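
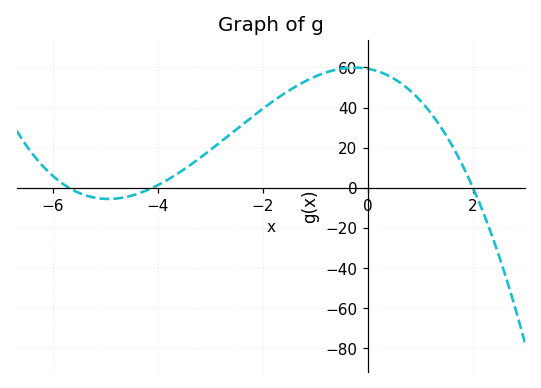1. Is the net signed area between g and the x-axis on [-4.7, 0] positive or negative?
positive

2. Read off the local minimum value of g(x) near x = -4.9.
-6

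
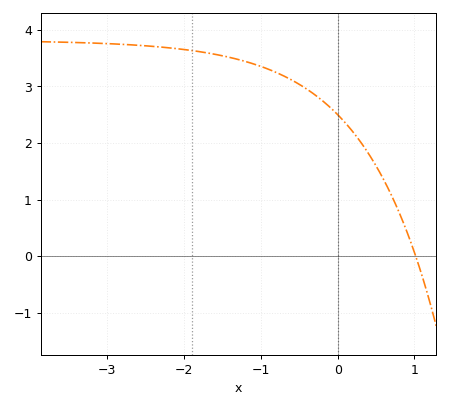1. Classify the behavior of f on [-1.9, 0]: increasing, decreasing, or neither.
decreasing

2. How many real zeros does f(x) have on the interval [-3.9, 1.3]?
1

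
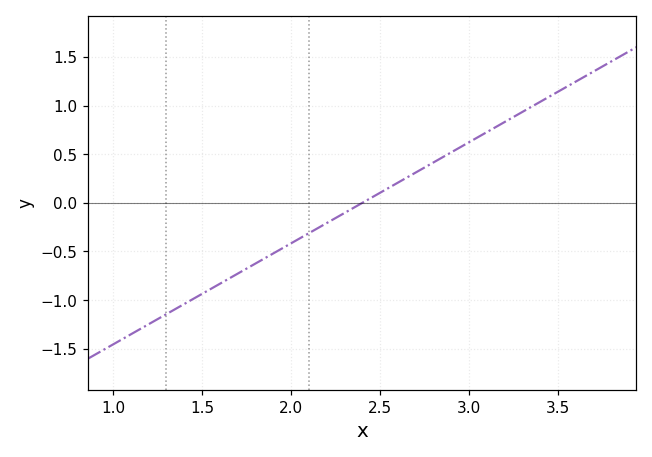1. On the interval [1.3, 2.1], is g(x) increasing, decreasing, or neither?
increasing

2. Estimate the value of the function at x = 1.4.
-1.04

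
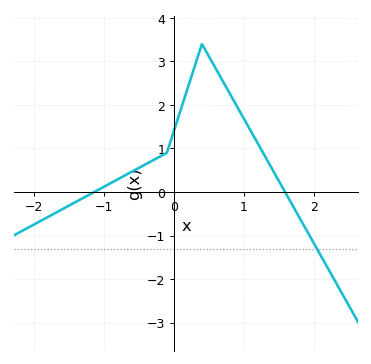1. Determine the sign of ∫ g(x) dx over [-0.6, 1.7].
positive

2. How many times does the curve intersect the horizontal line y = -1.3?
1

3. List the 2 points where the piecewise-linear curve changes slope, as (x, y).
(-0.1, 0.9); (0.4, 3.4)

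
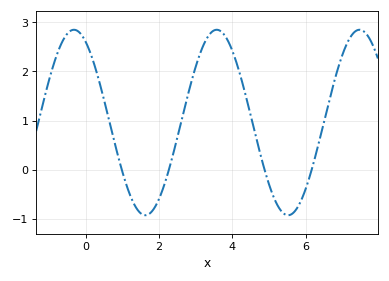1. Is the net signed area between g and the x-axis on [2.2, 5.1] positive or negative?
positive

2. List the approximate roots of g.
0.977, 2.27, 4.88, 6.17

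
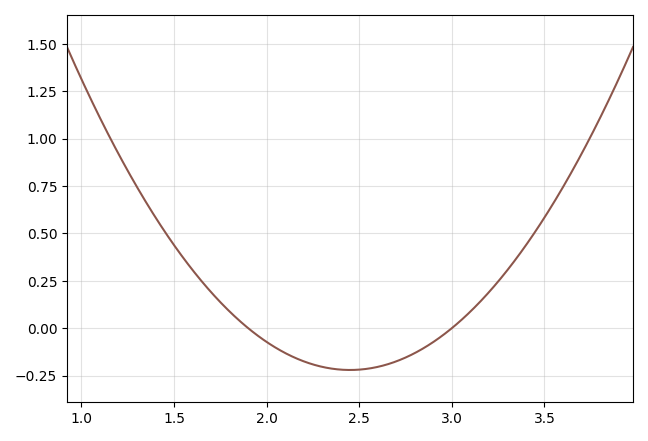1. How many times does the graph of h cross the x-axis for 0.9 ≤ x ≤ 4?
2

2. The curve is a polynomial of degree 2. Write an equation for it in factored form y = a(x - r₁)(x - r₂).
y = 0.73(x - 1.9)(x - 3)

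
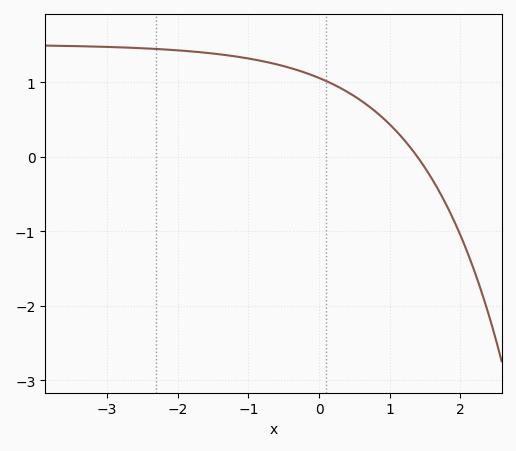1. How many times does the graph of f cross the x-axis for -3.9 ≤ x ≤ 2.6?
1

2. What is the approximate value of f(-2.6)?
1.46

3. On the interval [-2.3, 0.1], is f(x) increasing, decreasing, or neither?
decreasing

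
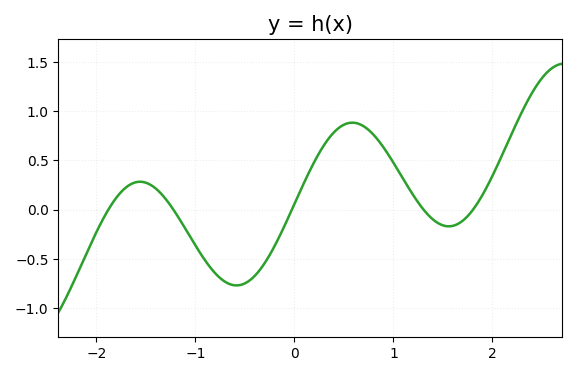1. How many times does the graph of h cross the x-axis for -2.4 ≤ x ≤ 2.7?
5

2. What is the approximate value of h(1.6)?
-0.15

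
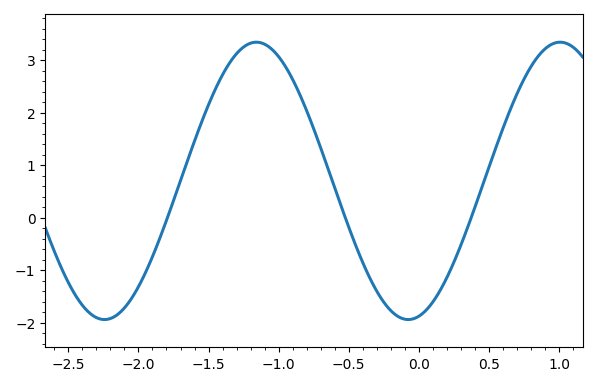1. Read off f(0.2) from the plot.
-1.14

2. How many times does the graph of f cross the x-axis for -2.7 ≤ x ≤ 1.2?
3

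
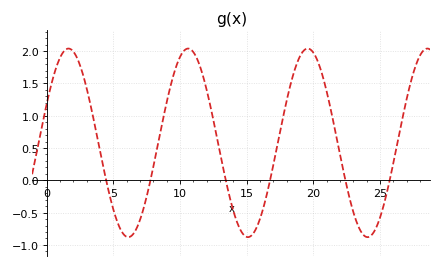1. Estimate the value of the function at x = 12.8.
0.65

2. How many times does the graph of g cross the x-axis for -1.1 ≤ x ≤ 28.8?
6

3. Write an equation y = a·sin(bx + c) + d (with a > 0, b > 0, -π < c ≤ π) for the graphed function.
y = 1.46sin(0.7x + 0.43) + 0.58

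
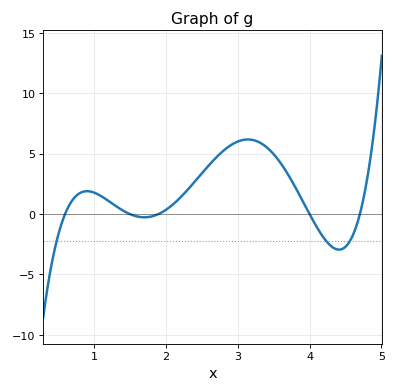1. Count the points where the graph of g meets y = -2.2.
3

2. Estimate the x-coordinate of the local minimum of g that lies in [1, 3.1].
1.7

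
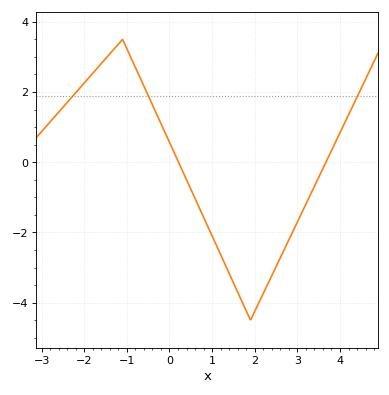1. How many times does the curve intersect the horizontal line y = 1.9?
3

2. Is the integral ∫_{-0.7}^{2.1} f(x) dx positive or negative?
negative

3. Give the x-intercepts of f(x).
0.2, 3.6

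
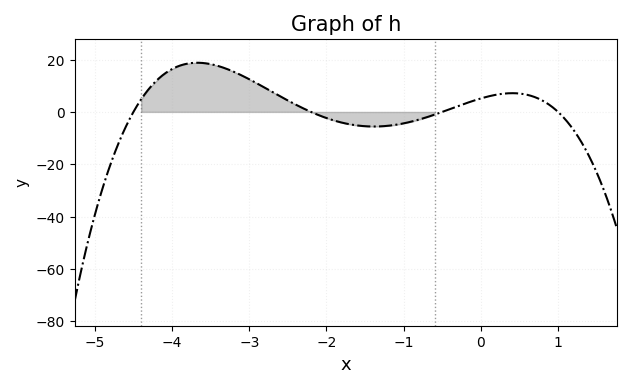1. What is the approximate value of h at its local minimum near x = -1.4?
-6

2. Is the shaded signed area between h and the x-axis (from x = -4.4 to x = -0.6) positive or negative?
positive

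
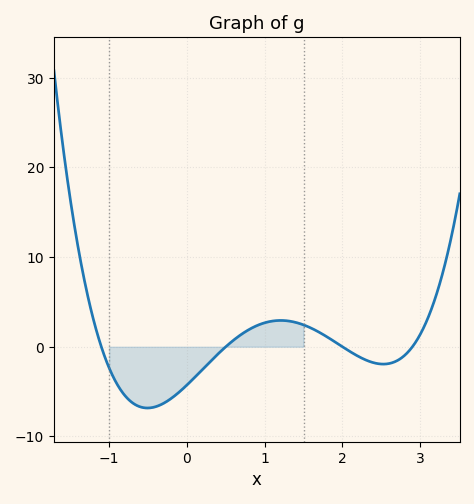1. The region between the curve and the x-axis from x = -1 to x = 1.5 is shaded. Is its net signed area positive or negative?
negative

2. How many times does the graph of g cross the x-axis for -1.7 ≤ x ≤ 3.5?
4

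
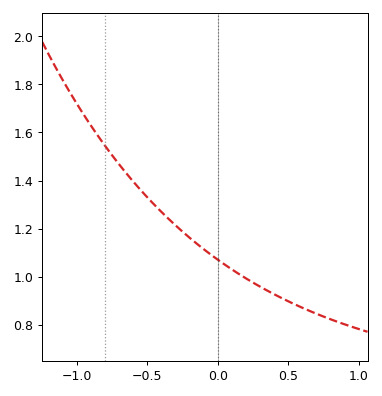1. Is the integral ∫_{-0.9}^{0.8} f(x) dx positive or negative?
positive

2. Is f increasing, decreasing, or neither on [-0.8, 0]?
decreasing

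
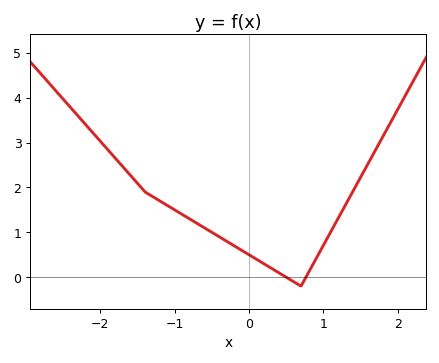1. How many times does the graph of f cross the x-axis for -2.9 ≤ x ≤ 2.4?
2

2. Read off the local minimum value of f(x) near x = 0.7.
-0.199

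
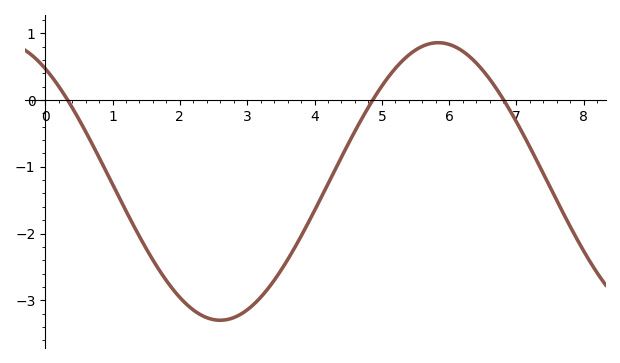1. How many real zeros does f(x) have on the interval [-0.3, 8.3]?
3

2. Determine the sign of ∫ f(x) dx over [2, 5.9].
negative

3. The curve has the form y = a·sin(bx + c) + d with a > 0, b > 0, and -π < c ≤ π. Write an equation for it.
y = 2.08sin(0.97x + 2.19) - 1.22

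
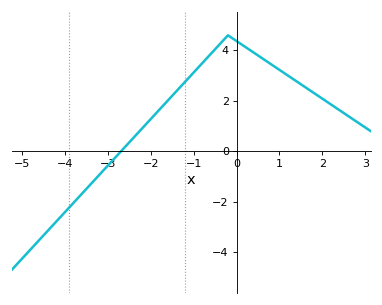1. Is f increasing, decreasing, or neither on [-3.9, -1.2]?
increasing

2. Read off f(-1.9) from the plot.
1.46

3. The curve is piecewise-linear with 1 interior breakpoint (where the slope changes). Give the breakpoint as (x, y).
(-0.2, 4.6)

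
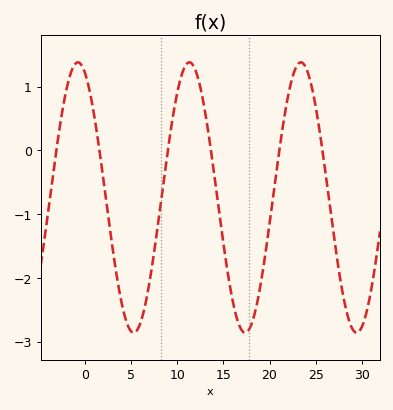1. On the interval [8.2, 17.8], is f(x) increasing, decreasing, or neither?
neither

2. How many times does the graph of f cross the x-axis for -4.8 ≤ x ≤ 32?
6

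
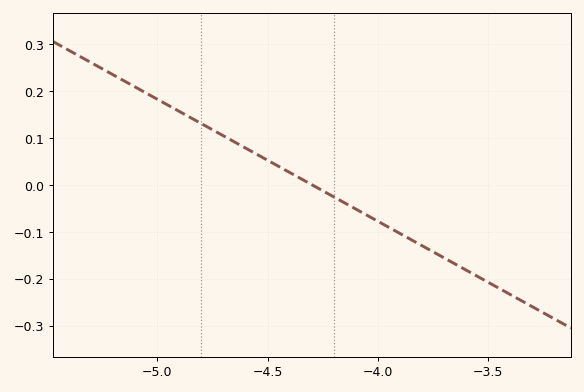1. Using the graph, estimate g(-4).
-0.078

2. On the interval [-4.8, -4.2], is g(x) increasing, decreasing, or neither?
decreasing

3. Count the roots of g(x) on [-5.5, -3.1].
1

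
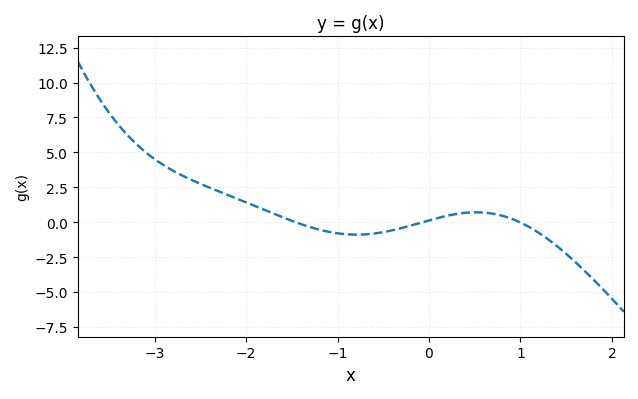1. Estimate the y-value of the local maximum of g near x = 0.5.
0.5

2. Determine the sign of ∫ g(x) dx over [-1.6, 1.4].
negative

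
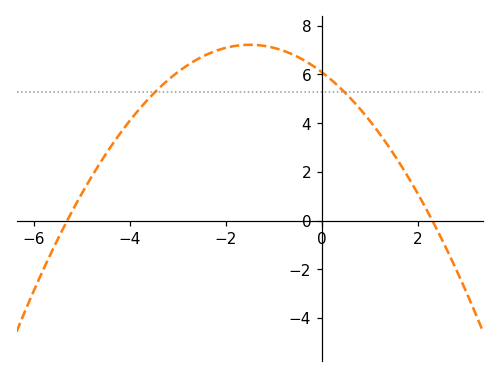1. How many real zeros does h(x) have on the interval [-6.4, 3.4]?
2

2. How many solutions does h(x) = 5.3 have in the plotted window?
2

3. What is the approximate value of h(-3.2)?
5.8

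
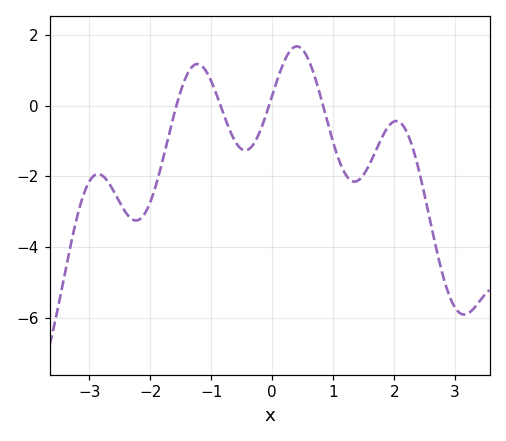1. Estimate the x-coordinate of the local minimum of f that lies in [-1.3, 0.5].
-0.4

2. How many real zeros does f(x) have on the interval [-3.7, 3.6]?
4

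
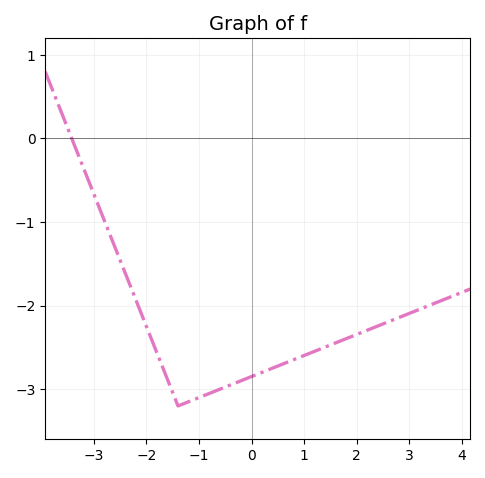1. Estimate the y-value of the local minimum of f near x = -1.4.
-3.2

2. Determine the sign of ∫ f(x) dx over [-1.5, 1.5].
negative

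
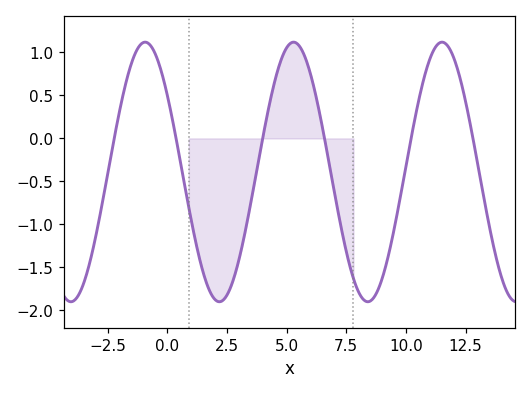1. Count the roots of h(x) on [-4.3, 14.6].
6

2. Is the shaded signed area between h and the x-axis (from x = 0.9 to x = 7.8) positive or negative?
negative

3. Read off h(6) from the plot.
0.749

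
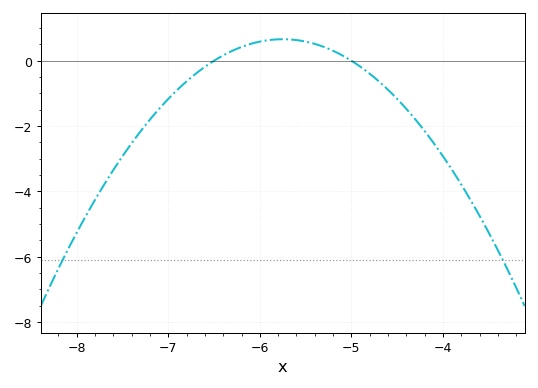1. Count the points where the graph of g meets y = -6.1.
2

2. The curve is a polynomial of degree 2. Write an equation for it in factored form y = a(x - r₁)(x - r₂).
y = -1.17(x + 6.5)(x + 5)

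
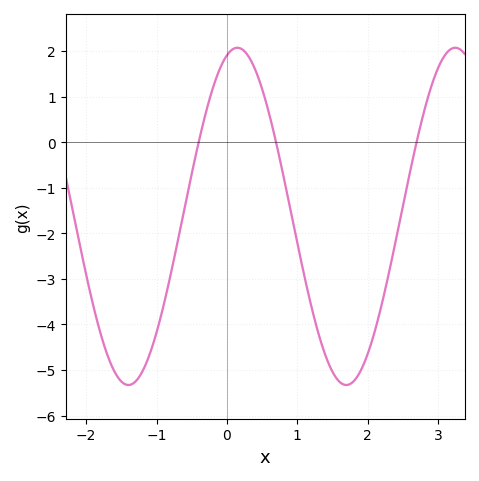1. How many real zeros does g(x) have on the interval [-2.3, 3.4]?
3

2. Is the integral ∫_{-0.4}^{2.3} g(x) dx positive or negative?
negative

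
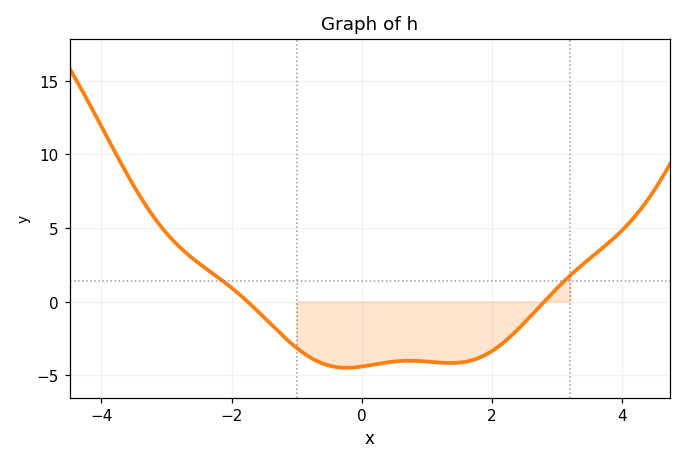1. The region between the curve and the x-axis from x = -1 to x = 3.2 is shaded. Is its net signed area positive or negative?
negative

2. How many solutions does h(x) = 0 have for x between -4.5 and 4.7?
2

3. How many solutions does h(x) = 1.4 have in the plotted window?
2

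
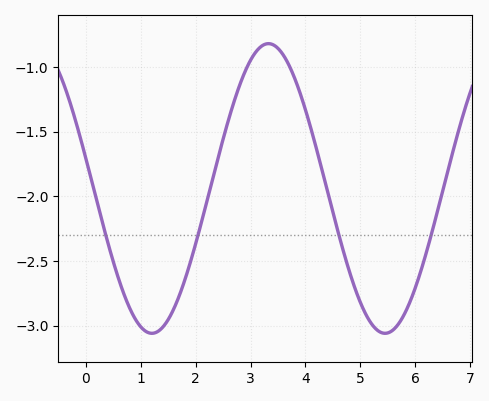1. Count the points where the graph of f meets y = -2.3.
4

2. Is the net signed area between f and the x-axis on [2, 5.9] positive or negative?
negative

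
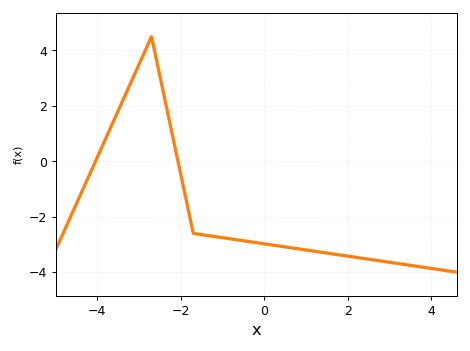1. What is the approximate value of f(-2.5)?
3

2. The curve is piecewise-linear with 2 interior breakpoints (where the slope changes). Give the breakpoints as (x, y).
(-2.7, 4.5); (-1.7, -2.6)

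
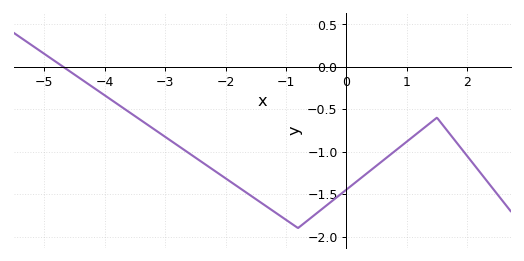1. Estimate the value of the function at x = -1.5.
-1.56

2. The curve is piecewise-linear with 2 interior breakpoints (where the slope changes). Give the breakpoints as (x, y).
(-0.8, -1.9); (1.5, -0.6)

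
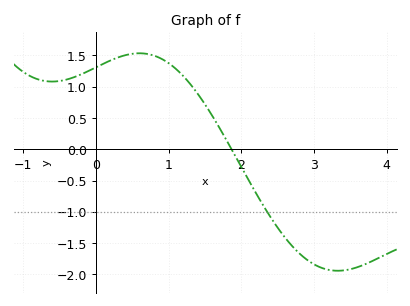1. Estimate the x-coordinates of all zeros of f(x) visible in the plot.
1.9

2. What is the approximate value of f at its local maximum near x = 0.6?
1.55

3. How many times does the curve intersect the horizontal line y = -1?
1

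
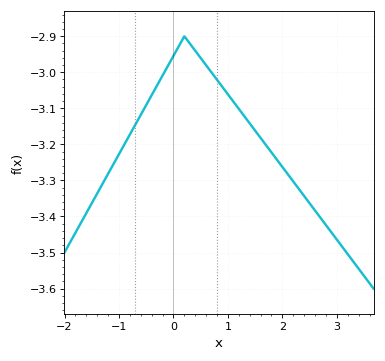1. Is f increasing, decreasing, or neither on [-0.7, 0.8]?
neither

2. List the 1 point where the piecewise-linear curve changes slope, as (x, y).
(0.2, -2.9)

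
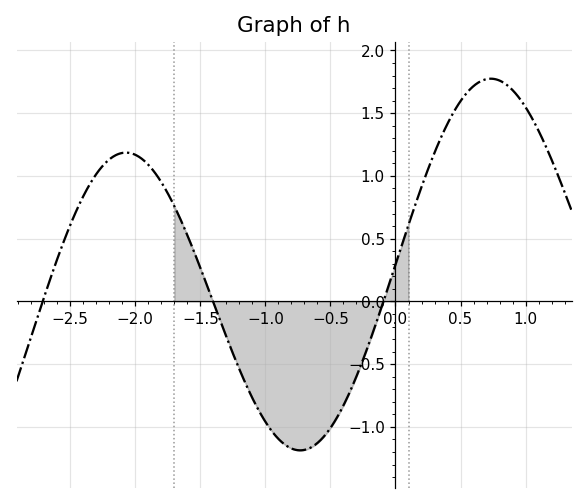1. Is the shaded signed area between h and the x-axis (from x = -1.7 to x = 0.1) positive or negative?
negative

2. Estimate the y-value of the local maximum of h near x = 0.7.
1.77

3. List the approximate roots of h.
-2.71, -1.4, -0.093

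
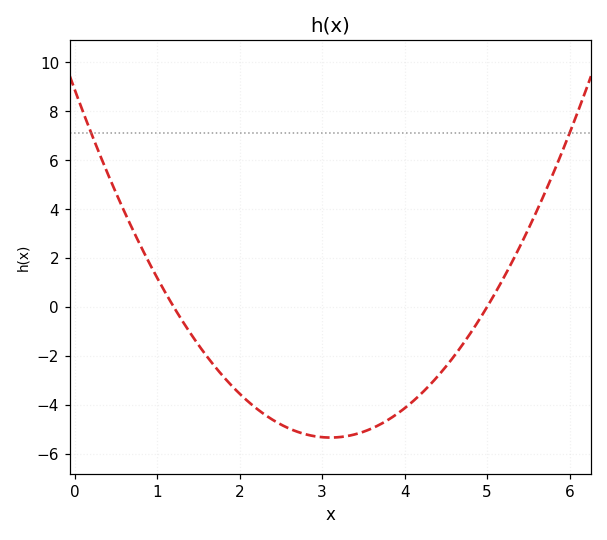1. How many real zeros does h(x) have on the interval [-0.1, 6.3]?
2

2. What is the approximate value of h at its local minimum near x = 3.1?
-5.4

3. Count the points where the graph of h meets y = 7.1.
2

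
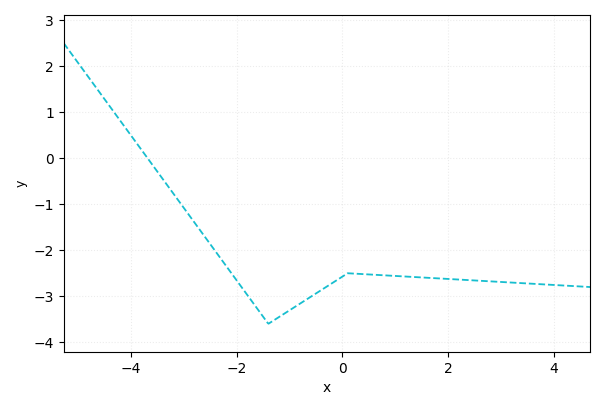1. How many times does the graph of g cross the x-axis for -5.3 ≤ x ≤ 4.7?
1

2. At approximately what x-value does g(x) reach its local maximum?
0.2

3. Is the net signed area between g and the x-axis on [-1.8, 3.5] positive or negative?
negative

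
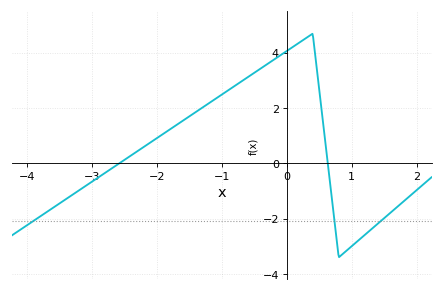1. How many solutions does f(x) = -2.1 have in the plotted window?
3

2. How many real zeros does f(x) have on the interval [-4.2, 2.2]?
2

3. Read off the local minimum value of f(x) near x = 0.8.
-3.4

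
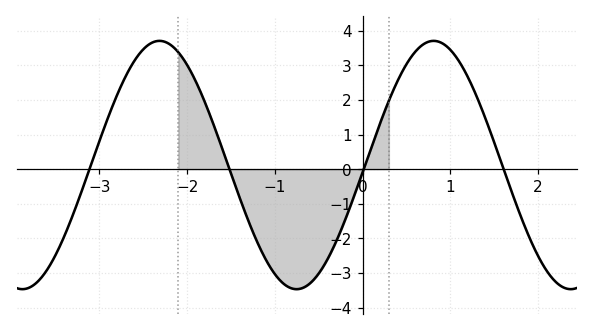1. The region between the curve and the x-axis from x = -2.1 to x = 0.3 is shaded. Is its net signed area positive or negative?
negative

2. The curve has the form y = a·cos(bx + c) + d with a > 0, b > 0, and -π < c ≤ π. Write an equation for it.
y = 3.59cos(2x - 1.6) + 0.12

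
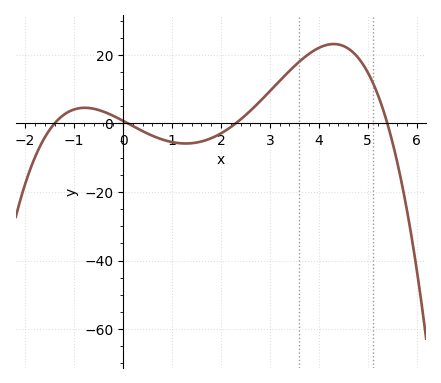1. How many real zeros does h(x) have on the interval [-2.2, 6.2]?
4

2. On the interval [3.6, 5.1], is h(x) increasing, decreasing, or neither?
neither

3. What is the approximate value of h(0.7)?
-4.17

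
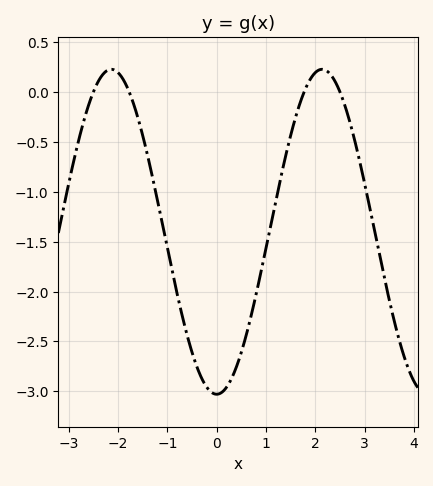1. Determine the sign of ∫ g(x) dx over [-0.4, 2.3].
negative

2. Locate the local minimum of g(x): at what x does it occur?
0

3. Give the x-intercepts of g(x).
-2.5, -1.8, 1.8, 2.5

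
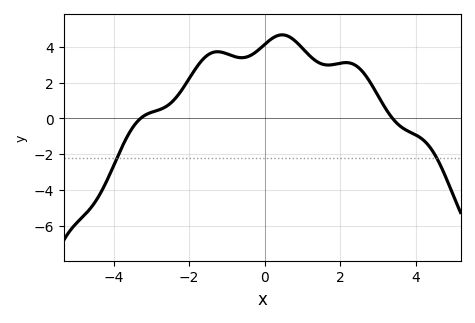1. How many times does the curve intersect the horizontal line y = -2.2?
2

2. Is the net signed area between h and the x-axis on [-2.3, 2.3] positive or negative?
positive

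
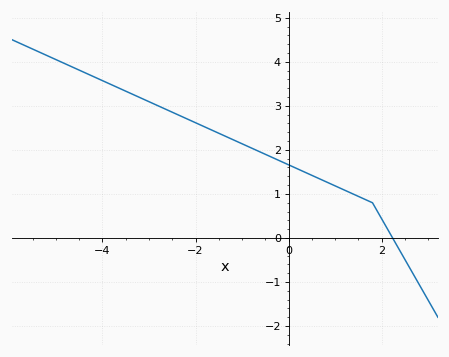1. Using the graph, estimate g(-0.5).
1.9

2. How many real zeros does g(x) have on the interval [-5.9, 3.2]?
1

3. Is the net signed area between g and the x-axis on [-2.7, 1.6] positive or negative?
positive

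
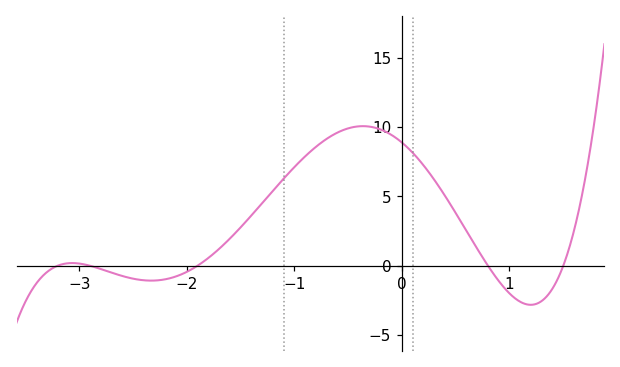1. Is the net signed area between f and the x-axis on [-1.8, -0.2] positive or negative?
positive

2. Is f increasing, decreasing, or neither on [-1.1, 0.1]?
neither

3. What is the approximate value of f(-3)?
0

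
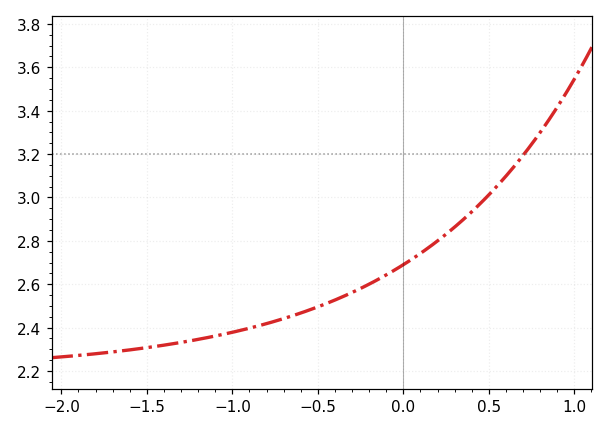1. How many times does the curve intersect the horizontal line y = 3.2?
1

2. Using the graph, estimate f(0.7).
3.2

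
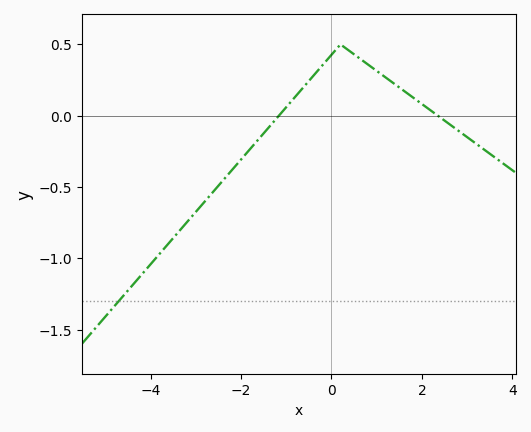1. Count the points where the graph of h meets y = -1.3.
1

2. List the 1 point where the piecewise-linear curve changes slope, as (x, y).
(0.2, 0.5)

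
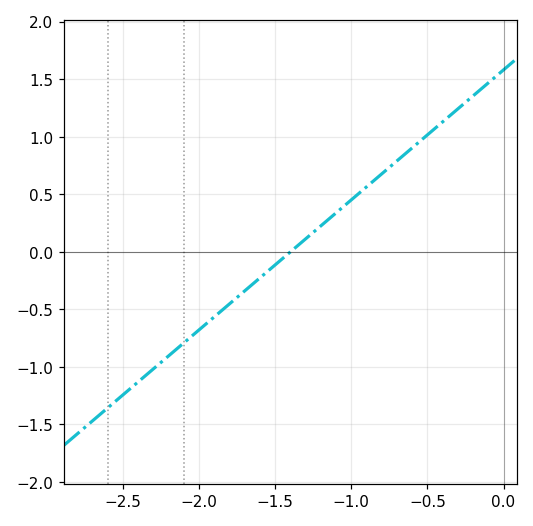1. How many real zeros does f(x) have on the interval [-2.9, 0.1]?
1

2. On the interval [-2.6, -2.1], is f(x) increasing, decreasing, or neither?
increasing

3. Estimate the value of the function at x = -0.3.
1.25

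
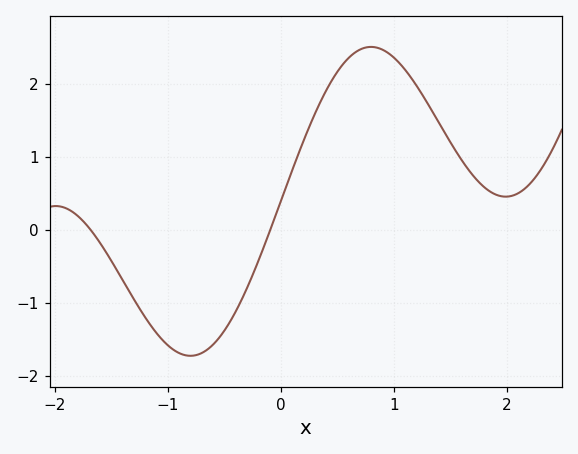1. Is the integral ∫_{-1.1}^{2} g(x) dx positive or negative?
positive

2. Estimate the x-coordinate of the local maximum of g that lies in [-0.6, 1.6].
0.8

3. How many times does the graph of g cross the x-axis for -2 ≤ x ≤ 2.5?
2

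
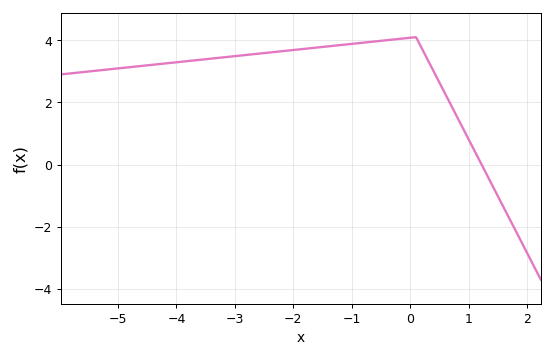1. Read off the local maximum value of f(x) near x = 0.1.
4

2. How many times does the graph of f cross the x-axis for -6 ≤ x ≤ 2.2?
1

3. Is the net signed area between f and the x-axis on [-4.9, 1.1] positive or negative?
positive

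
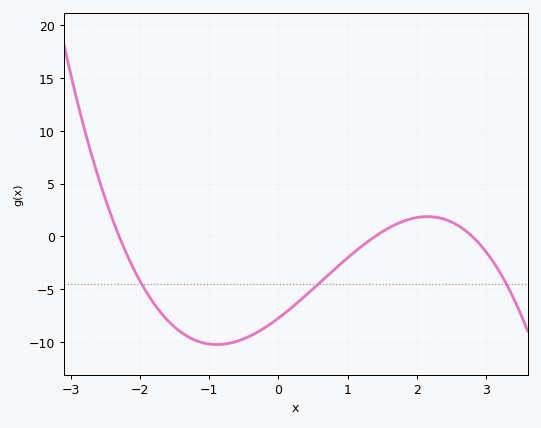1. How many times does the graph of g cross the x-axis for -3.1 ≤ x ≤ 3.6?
3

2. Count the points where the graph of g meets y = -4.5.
3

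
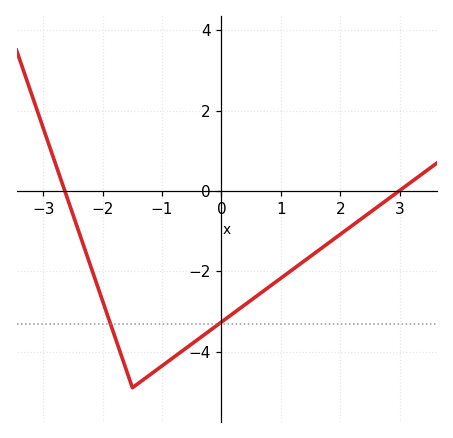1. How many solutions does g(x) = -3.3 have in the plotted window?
2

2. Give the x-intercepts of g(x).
-2.64, 2.99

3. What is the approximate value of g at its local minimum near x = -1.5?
-4.9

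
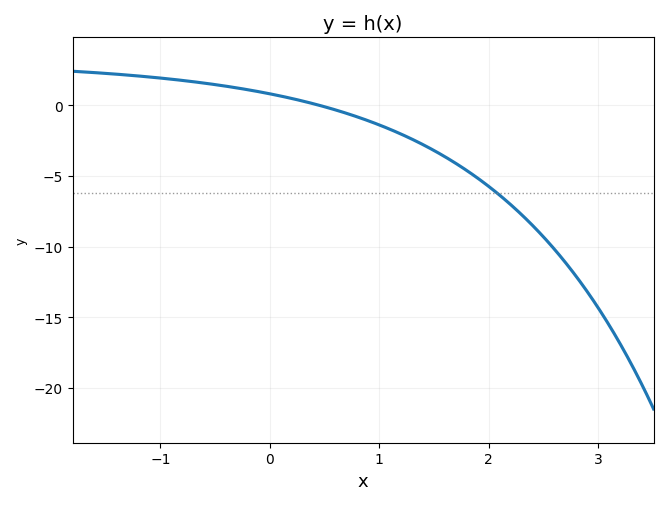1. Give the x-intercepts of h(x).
0.455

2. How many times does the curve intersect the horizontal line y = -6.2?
1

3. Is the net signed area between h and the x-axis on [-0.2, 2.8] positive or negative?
negative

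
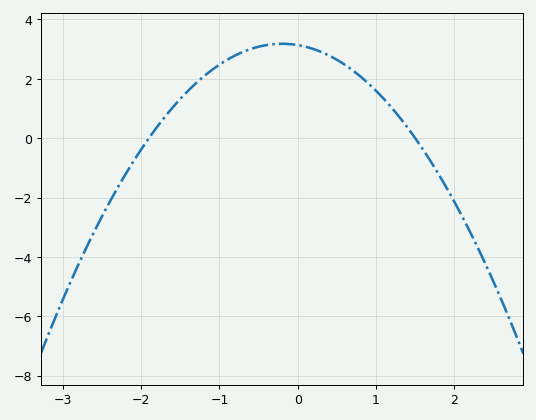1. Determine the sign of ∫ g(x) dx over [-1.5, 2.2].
positive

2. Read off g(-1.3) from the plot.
1.85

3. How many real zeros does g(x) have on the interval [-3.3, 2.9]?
2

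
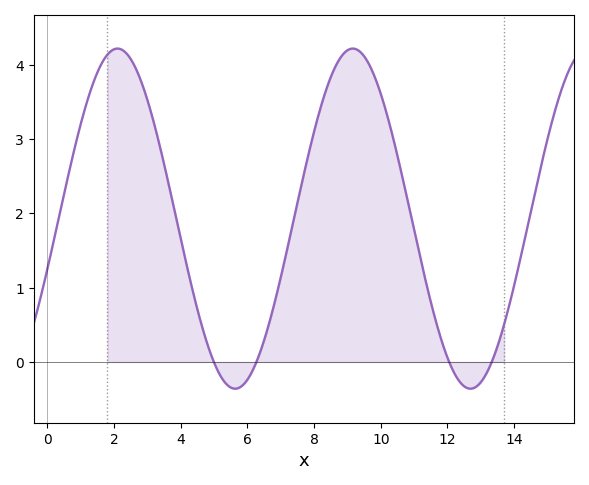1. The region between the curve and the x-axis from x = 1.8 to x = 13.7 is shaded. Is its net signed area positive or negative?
positive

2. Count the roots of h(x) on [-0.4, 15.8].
4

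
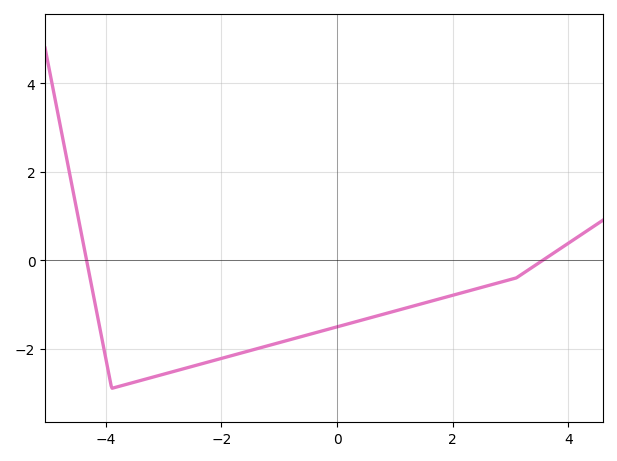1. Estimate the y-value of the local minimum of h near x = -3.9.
-2.9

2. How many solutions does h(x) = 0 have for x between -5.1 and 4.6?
2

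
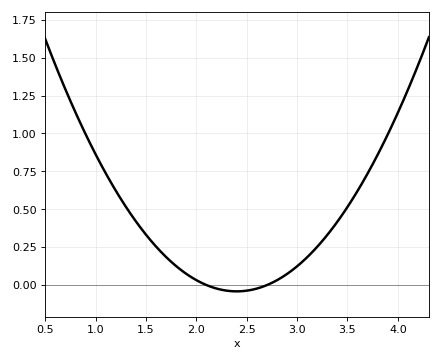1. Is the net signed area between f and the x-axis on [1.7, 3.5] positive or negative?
positive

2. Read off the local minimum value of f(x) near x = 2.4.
-0.04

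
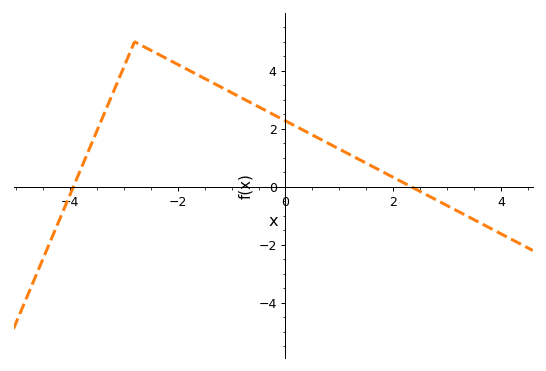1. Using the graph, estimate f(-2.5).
4.71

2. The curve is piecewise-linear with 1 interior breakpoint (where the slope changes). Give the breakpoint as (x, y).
(-2.8, 5)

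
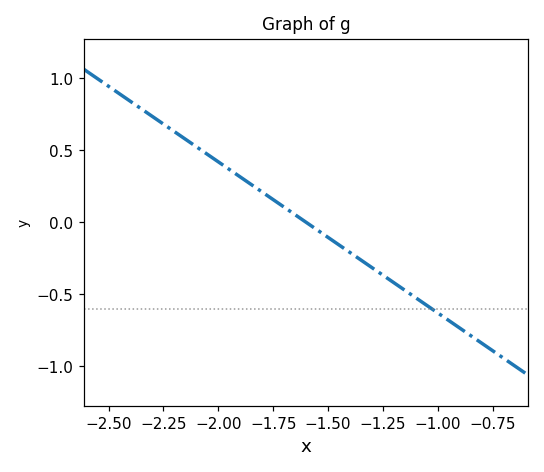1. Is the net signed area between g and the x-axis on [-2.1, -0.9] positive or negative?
negative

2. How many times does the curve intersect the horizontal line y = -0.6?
1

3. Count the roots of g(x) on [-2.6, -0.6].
1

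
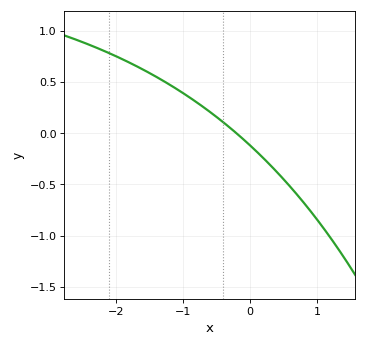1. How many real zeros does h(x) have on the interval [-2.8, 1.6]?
1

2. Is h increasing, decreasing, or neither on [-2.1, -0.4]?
decreasing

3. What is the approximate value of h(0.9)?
-0.761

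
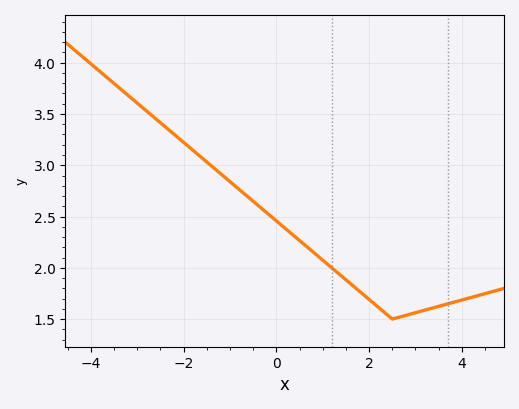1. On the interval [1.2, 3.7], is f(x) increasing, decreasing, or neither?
neither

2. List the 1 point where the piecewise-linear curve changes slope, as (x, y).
(2.5, 1.5)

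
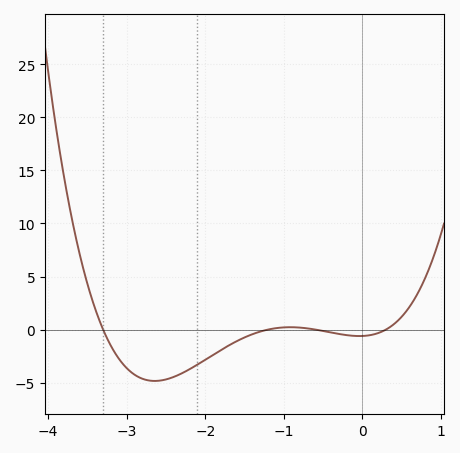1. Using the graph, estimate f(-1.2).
0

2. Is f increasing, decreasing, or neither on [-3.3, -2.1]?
neither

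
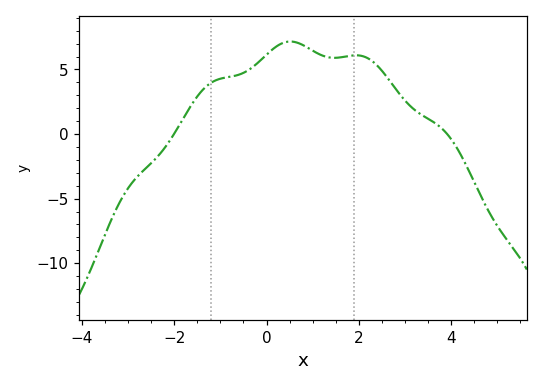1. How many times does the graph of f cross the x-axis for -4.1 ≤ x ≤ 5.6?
2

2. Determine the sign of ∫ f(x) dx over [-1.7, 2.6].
positive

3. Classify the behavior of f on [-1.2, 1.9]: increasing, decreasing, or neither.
neither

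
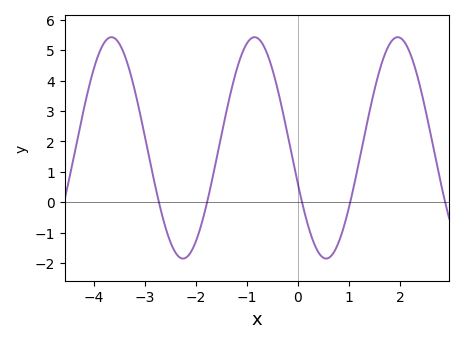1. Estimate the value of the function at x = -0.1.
1.4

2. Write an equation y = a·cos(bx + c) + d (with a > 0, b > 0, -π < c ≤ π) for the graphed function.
y = 3.64cos(2.24x + 1.9) + 1.79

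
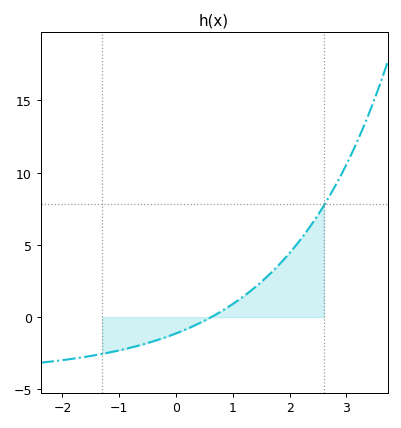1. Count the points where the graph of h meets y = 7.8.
1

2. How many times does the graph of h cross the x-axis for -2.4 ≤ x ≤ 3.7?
1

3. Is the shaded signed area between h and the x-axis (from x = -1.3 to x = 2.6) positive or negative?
positive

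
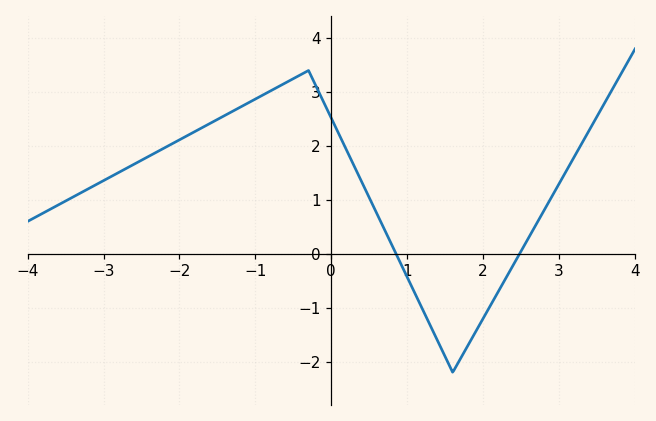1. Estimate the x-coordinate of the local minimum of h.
1.6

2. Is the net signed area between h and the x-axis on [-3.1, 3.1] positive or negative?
positive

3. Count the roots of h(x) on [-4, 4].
2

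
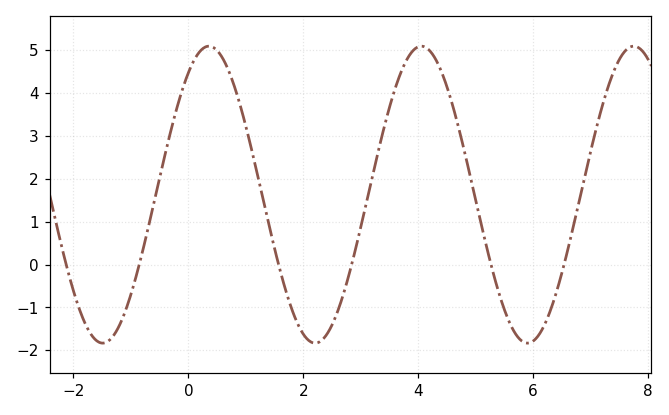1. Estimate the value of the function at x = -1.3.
-1.7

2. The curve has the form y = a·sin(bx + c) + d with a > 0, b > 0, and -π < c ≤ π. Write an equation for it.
y = 3.46sin(1.7x + 0.96) + 1.63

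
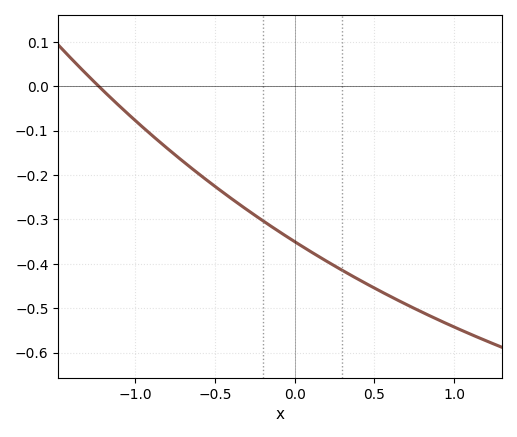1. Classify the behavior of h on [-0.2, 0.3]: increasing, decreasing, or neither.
decreasing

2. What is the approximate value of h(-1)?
-0.08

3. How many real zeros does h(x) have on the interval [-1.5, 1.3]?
1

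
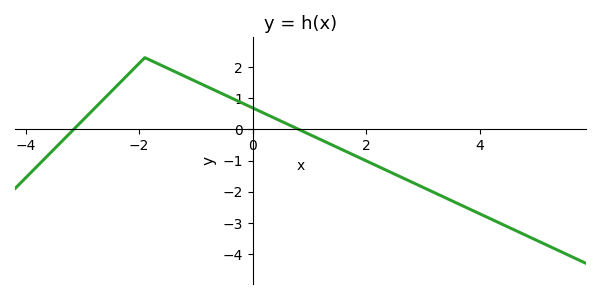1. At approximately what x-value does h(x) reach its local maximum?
-1.9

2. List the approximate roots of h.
-3.15, 0.808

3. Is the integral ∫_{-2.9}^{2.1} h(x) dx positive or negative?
positive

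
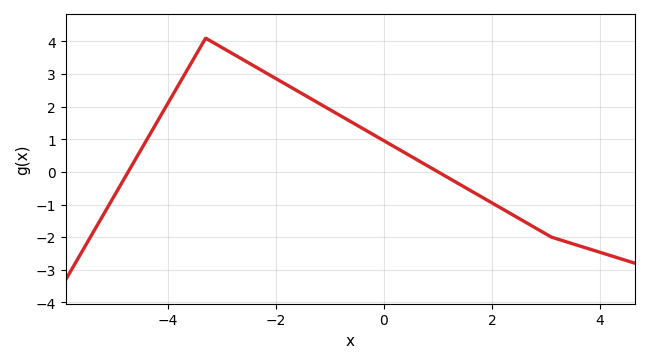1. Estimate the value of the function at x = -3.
3.81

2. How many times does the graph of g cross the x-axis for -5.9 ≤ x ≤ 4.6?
2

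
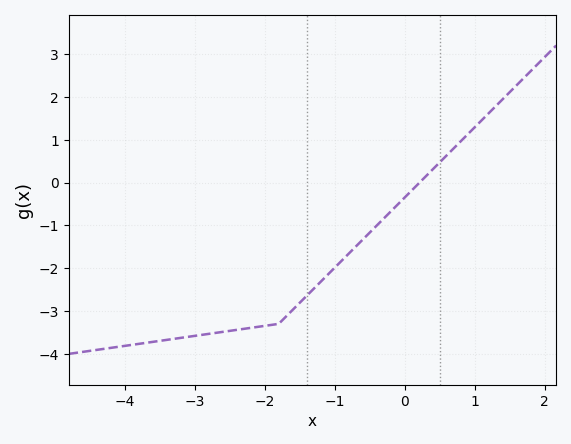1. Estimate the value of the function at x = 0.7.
0.8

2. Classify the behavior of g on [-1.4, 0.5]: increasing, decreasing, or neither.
increasing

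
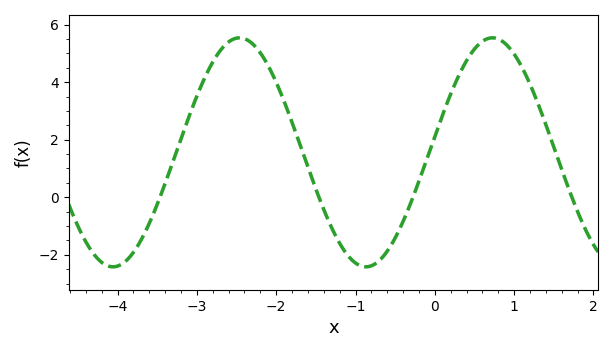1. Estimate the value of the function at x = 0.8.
5.5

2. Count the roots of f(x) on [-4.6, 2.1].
4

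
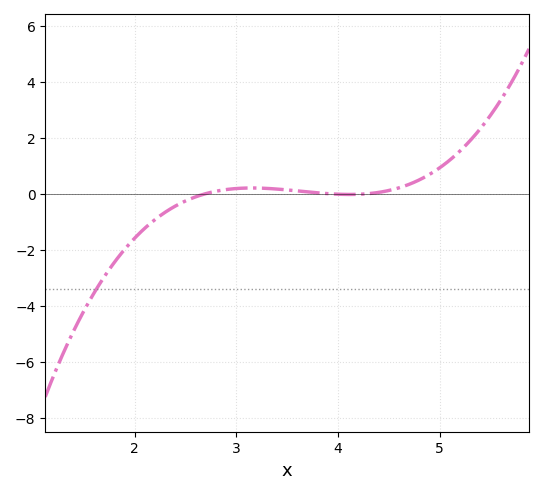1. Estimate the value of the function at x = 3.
0.2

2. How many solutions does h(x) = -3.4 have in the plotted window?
1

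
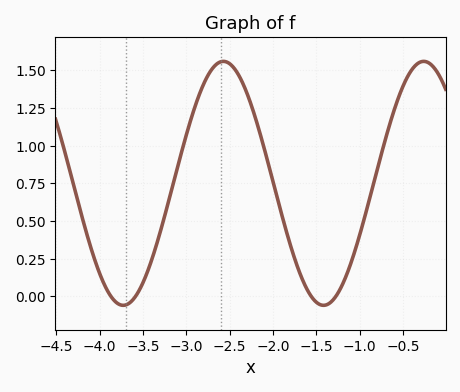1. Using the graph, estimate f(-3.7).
-0.058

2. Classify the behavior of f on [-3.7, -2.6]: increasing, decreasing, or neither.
increasing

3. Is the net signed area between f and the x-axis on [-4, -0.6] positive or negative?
positive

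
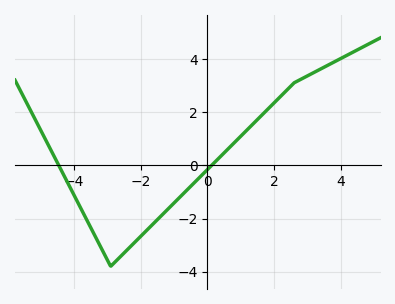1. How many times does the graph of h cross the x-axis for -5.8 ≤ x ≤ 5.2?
2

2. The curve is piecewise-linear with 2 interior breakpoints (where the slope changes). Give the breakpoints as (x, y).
(-2.9, -3.8); (2.6, 3.1)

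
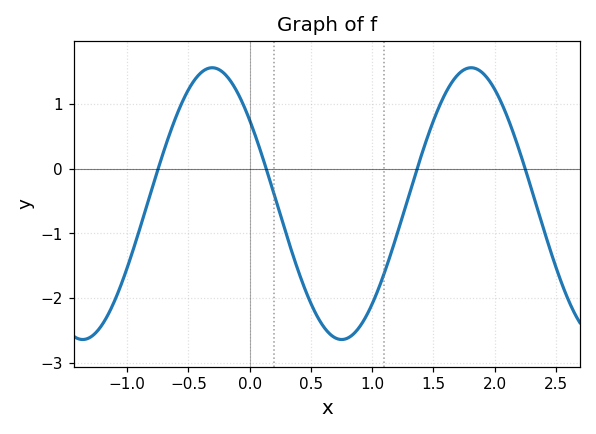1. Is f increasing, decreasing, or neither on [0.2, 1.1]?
neither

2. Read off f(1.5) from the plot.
0.735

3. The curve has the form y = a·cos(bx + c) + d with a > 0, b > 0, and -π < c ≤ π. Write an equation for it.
y = 2.1cos(2.97x + 0.91) - 0.54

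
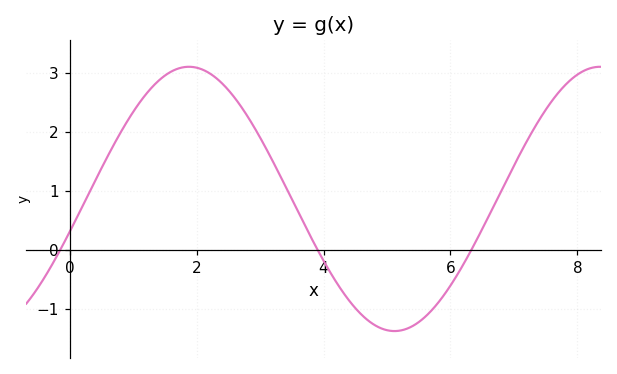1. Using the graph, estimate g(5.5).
-1.23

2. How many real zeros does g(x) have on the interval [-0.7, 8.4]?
3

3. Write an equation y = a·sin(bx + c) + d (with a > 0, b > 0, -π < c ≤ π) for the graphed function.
y = 2.24sin(0.97x - 0.252) + 0.86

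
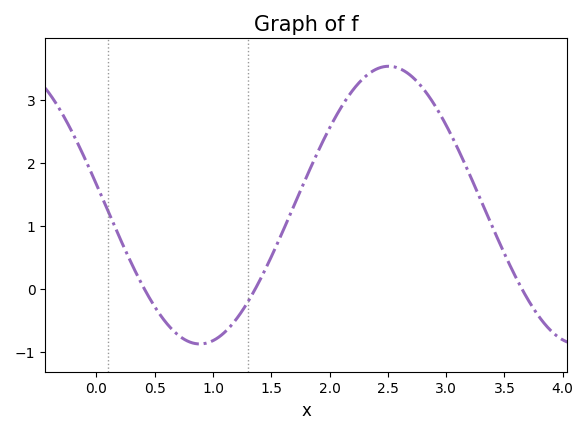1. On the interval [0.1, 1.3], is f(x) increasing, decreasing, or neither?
neither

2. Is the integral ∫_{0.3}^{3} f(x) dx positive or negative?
positive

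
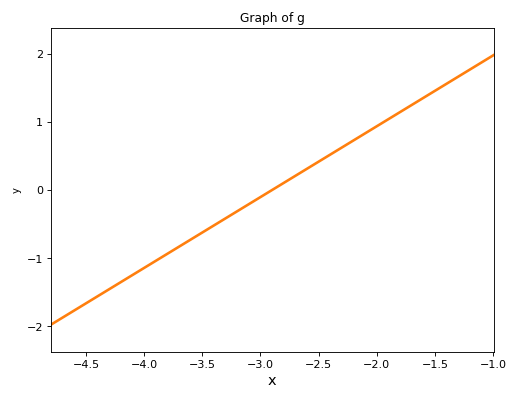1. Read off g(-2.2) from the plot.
0.728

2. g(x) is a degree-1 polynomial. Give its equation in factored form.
y = 1.04(x + 2.9)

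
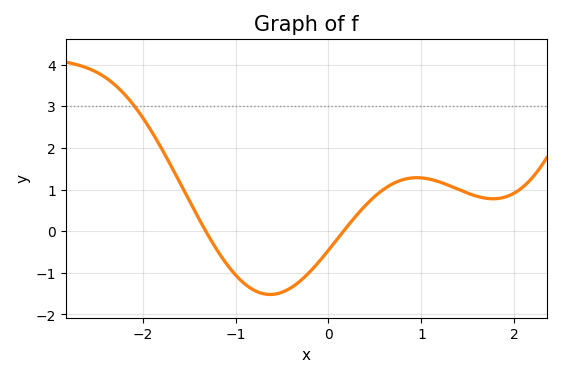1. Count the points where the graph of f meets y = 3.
1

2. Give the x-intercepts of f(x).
-1.3, 0.2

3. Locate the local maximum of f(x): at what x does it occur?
1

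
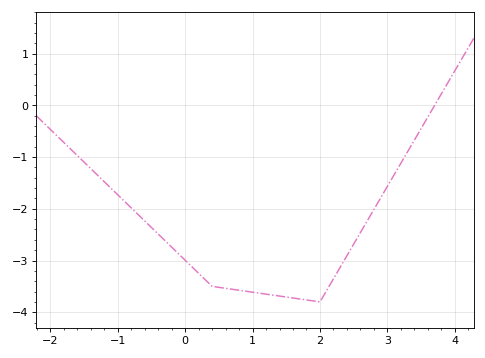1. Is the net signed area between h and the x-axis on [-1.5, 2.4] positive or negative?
negative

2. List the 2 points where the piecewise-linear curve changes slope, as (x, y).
(0.4, -3.5); (2, -3.8)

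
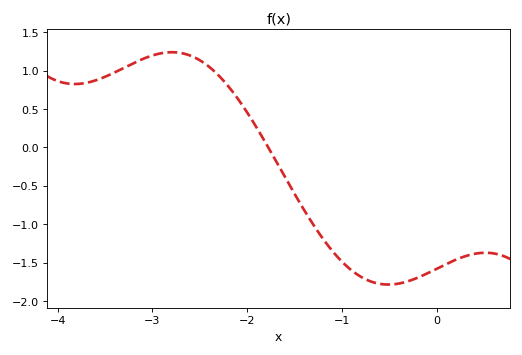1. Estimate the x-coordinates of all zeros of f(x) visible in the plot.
-1.8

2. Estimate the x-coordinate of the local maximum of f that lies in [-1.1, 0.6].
0.5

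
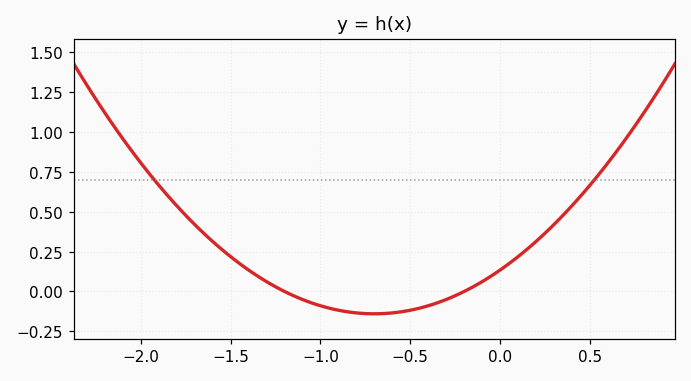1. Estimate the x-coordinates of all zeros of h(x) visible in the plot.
-1.2, -0.2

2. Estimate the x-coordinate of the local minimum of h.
-0.7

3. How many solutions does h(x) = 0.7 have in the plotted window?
2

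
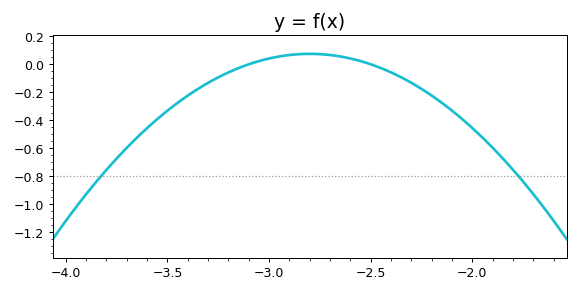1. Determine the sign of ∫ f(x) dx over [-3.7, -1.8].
negative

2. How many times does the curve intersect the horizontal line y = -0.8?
2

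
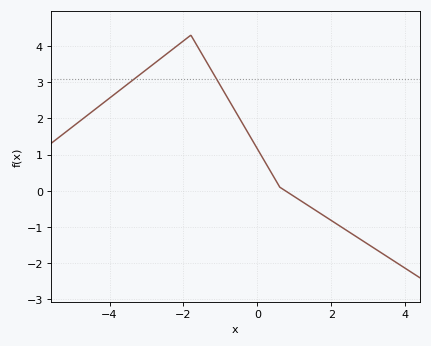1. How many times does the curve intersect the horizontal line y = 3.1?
2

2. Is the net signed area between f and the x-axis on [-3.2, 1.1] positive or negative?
positive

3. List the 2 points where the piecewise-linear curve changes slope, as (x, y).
(-1.8, 4.3); (0.6, 0.1)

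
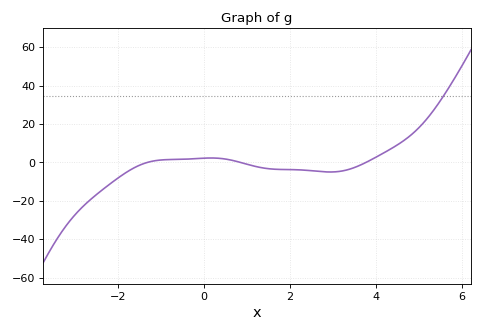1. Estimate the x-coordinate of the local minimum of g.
3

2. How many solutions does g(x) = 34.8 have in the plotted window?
1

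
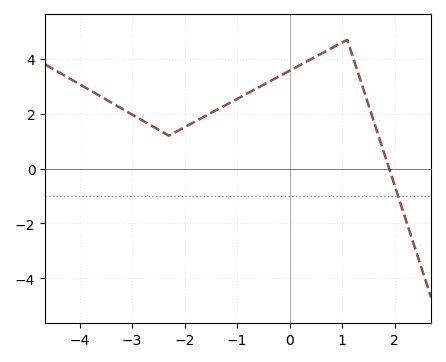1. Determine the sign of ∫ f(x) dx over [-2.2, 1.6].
positive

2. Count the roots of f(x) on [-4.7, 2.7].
1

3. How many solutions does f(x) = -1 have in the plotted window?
1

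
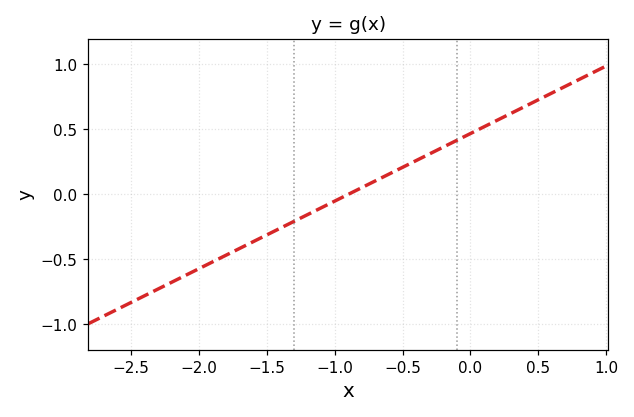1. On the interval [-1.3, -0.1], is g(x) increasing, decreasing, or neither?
increasing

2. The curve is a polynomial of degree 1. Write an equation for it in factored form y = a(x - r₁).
y = 0.52(x + 0.9)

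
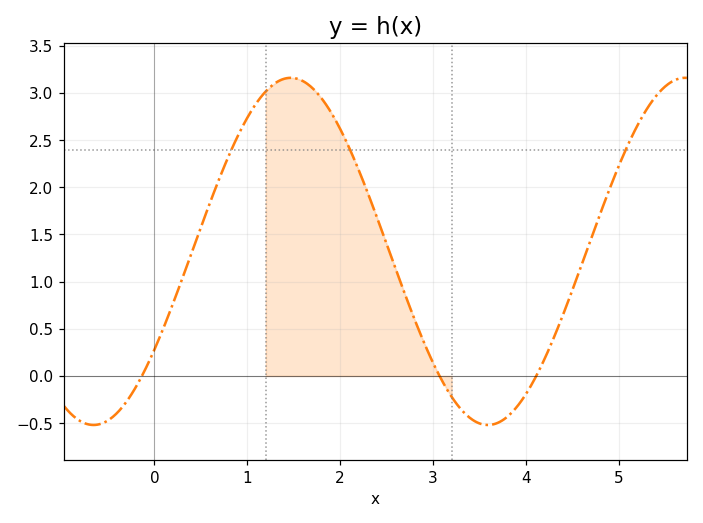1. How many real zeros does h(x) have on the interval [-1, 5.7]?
3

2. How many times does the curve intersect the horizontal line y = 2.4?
3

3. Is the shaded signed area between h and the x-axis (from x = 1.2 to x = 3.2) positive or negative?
positive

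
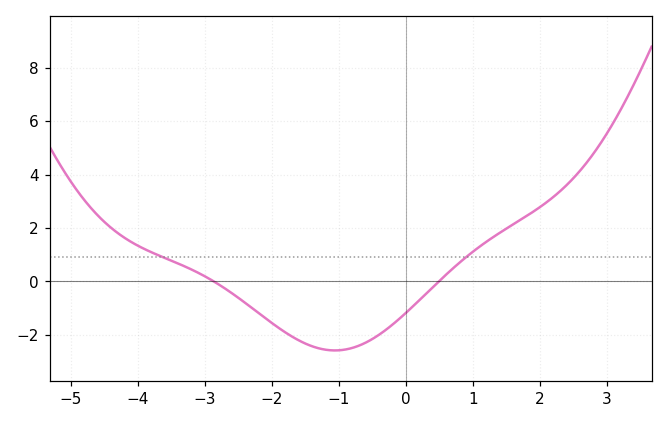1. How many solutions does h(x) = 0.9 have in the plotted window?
2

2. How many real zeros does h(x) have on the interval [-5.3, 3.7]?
2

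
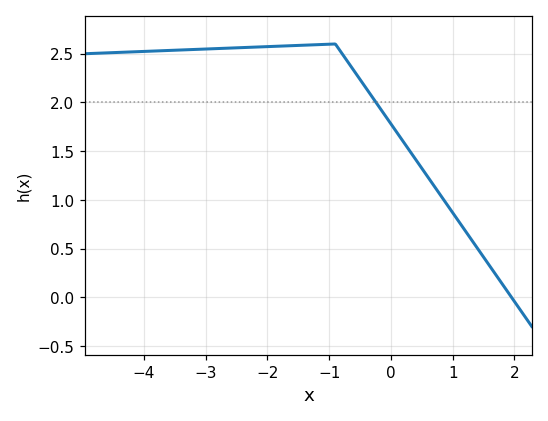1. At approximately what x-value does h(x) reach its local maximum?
-0.9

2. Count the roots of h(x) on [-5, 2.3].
1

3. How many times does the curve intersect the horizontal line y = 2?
1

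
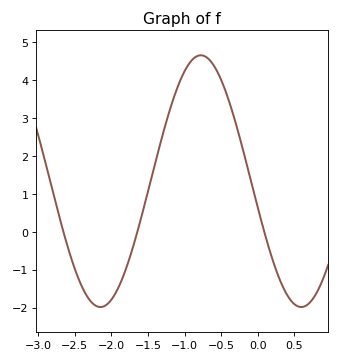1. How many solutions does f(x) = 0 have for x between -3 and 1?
3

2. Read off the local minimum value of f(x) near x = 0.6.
-2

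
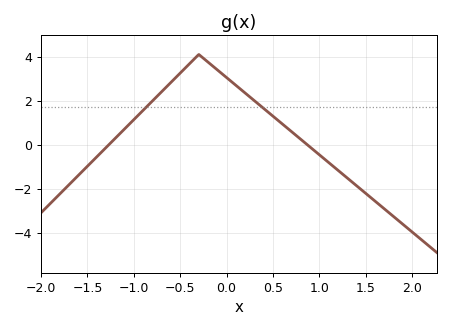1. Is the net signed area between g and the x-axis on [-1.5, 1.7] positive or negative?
positive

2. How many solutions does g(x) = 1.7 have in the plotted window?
2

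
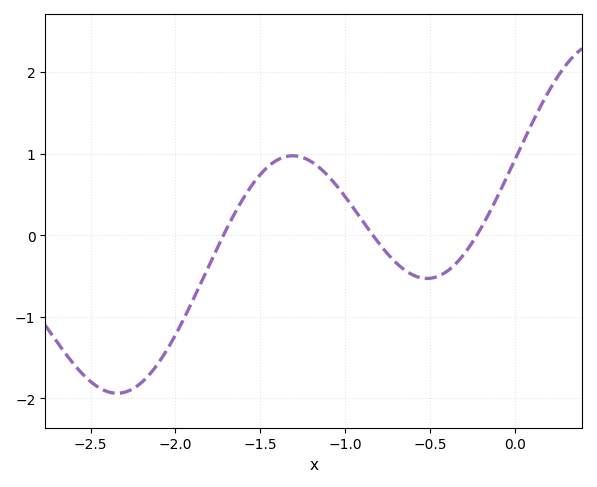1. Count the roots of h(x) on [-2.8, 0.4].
3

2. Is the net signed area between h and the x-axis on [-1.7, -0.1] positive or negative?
positive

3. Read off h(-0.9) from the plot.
0.182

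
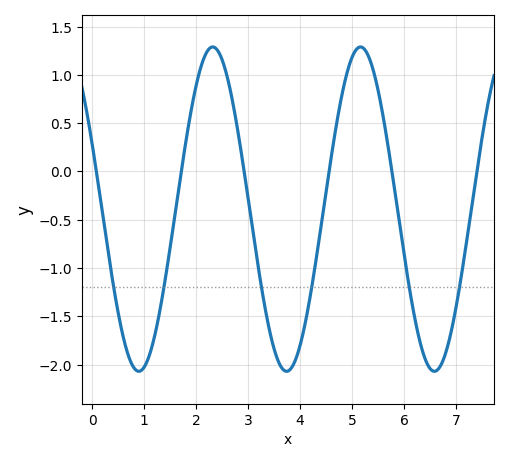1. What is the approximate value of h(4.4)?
-0.578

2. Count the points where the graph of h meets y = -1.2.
6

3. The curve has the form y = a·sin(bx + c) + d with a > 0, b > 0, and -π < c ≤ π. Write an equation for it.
y = 1.68sin(2.21x + 2.73) - 0.39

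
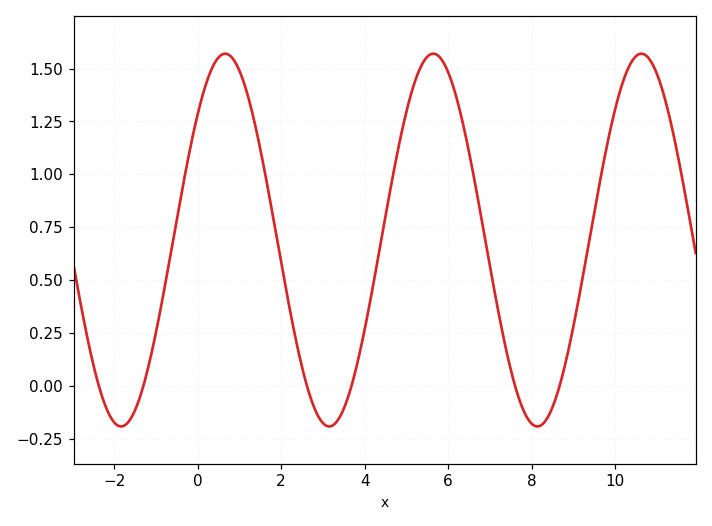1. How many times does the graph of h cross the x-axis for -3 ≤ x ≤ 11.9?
6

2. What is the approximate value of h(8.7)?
0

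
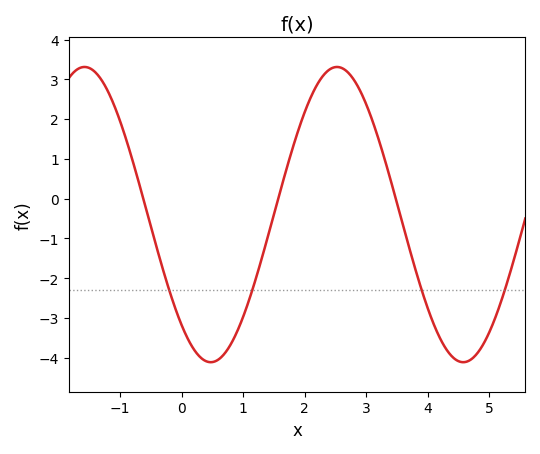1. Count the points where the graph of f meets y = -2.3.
4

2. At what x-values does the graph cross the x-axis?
-0.6, 1.6, 3.5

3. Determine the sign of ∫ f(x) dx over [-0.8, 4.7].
negative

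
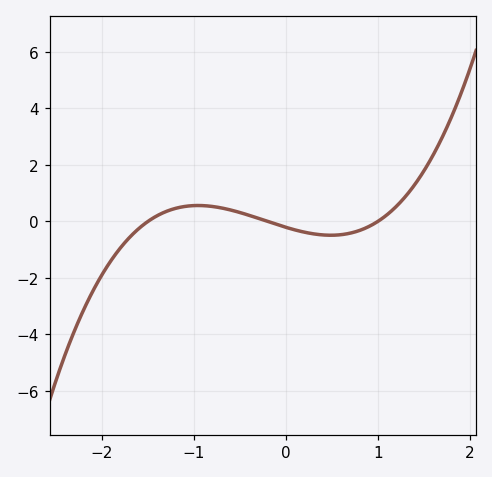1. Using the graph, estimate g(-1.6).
-0.2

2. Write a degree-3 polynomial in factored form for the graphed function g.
y = 0.7(x + 1.5)(x + 0.2)(x - 1)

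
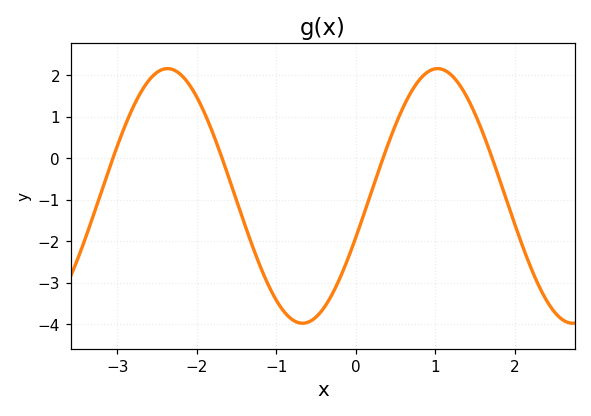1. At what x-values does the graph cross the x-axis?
-3.1, -1.7, 0.3, 1.7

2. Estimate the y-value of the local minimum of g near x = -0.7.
-4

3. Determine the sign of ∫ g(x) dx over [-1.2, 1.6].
negative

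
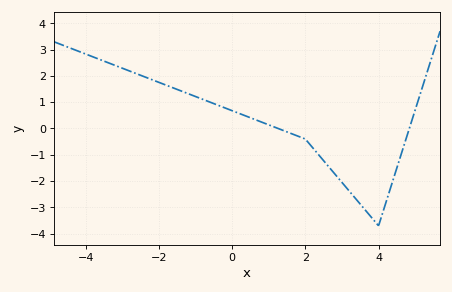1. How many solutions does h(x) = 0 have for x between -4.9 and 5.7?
2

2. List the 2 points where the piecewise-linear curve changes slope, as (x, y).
(2, -0.4); (4, -3.7)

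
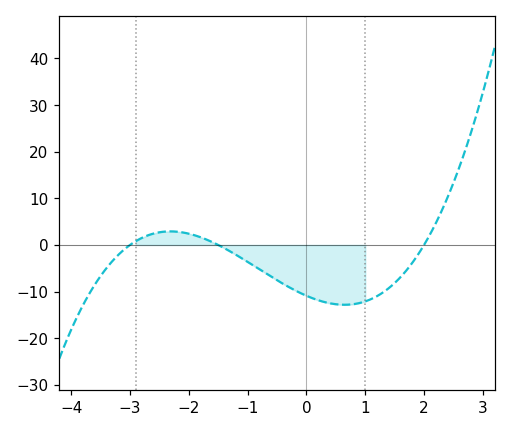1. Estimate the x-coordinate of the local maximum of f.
-2.31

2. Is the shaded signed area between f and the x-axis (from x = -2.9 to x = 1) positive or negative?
negative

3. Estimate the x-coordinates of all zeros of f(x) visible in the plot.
-3, -1.5, 2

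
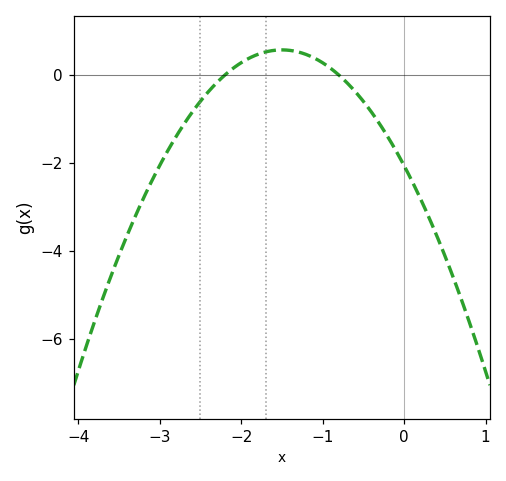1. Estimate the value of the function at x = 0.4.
-3.6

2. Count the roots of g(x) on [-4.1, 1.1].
2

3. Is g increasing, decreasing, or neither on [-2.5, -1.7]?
increasing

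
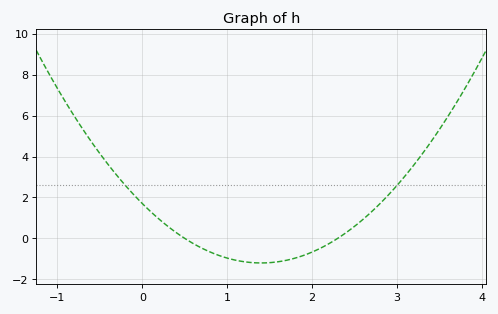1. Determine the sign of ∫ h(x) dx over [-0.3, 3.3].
positive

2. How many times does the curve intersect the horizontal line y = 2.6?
2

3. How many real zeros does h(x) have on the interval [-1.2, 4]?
2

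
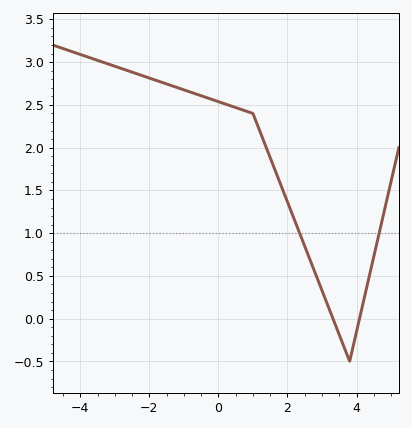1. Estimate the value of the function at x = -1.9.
2.8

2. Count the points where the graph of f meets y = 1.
2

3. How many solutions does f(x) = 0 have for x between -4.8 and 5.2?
2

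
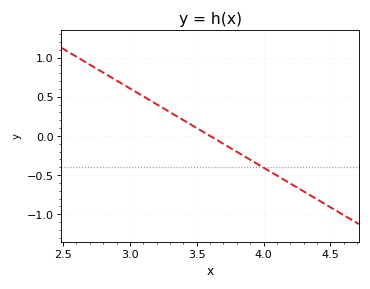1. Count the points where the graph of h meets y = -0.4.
1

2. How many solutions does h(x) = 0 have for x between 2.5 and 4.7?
1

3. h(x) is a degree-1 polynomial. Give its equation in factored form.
y = -1.01(x - 3.6)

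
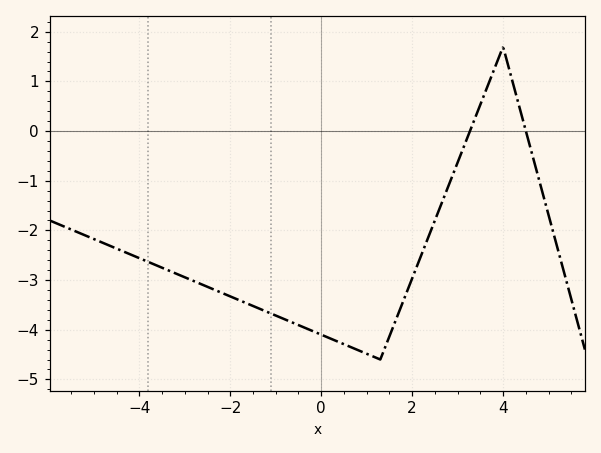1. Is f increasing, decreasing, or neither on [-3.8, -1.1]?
decreasing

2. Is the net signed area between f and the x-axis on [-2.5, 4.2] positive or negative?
negative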